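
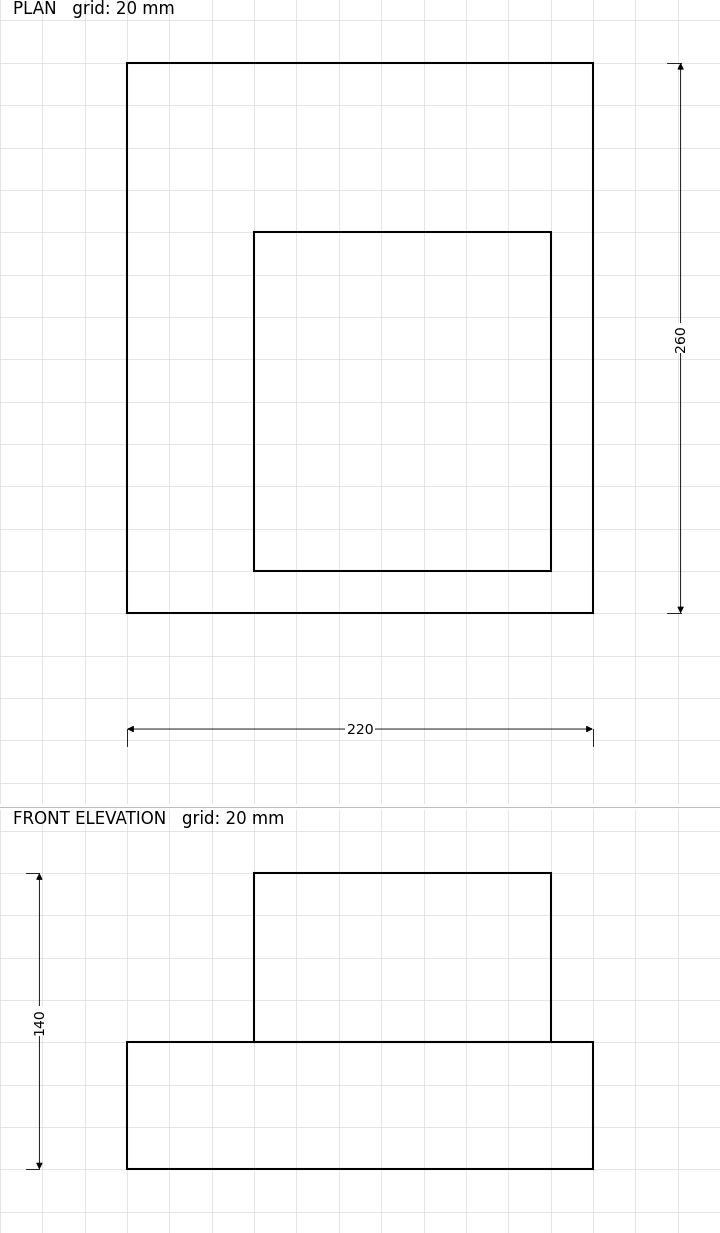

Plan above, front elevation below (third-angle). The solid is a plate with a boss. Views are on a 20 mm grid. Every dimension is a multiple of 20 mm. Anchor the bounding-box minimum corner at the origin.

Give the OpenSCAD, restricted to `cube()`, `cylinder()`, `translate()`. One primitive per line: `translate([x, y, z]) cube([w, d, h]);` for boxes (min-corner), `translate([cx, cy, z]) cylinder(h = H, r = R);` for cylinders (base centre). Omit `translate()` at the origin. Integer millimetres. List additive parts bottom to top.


cube([220, 260, 60]);
translate([60, 20, 60]) cube([140, 160, 80]);


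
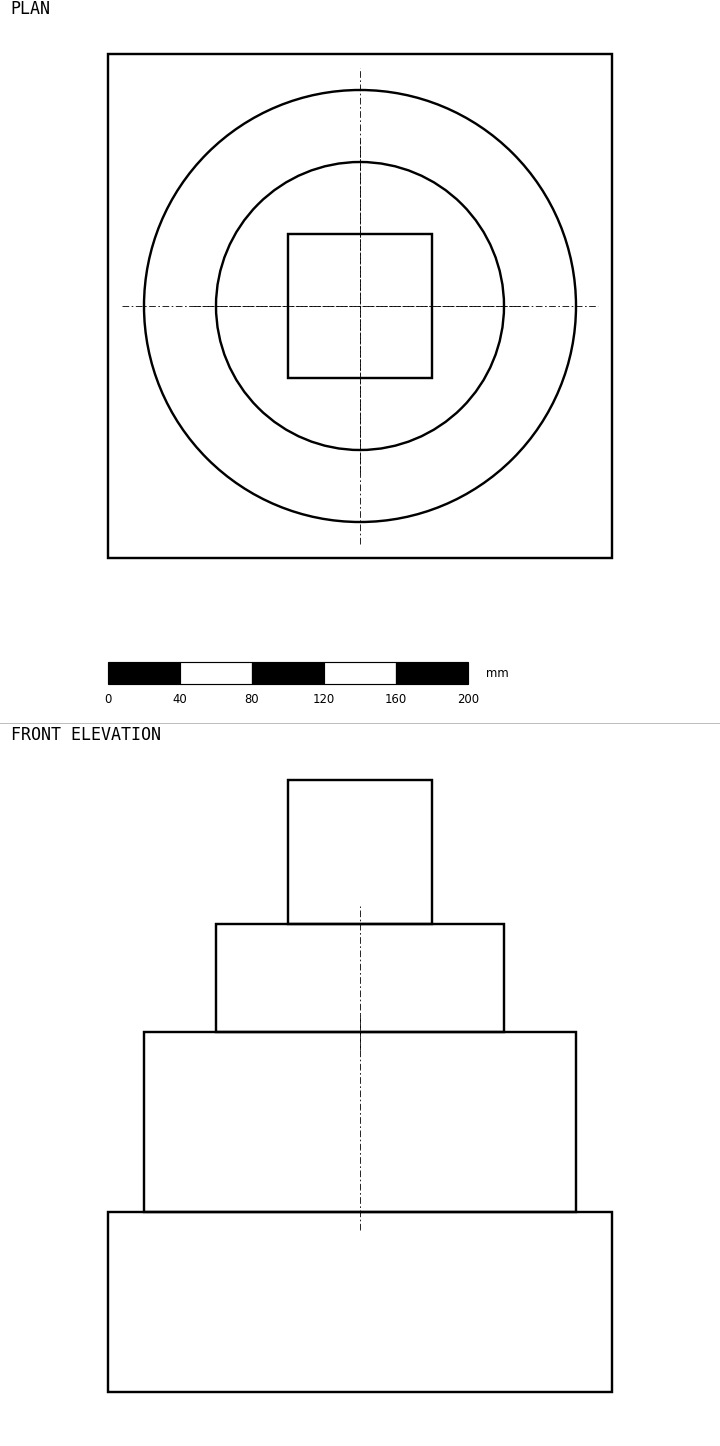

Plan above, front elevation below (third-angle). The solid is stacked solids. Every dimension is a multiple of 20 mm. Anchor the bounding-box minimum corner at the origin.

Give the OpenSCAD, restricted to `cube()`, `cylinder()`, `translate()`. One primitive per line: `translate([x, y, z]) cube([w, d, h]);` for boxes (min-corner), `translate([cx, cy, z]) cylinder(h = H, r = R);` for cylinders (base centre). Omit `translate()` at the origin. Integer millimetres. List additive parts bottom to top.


cube([280, 280, 100]);
translate([140, 140, 100]) cylinder(h = 100, r = 120);
translate([140, 140, 200]) cylinder(h = 60, r = 80);
translate([100, 100, 260]) cube([80, 80, 80]);


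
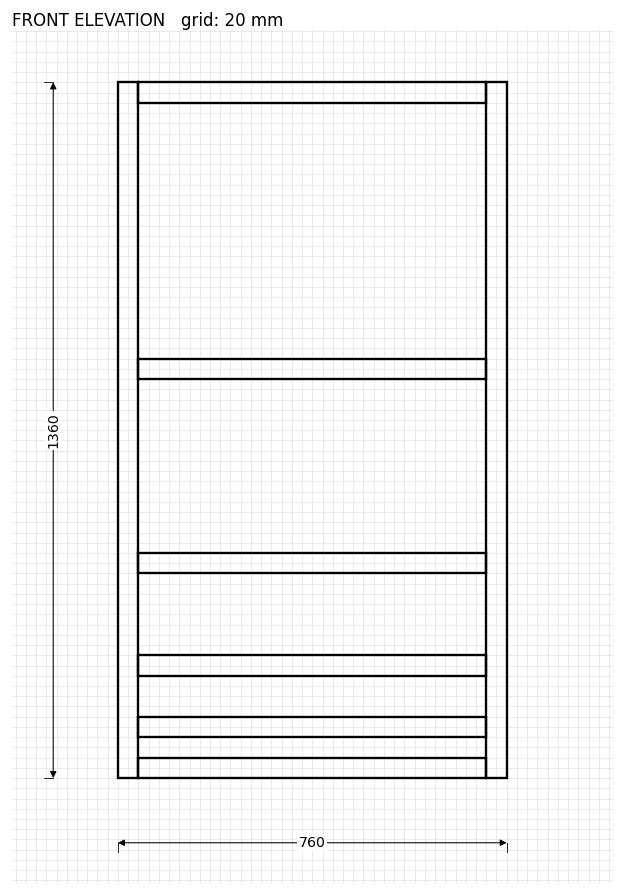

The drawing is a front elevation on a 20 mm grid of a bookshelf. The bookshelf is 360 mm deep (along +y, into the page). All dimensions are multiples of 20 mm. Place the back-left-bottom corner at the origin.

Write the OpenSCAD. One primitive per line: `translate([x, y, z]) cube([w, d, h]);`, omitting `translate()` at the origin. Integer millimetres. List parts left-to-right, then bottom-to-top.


cube([40, 360, 1360]);
translate([40, 0, 0]) cube([680, 360, 40]);
translate([40, 0, 80]) cube([680, 360, 40]);
translate([40, 0, 200]) cube([680, 360, 40]);
translate([40, 0, 400]) cube([680, 360, 40]);
translate([40, 0, 780]) cube([680, 360, 40]);
translate([40, 0, 1320]) cube([680, 360, 40]);
translate([720, 0, 0]) cube([40, 360, 1360]);


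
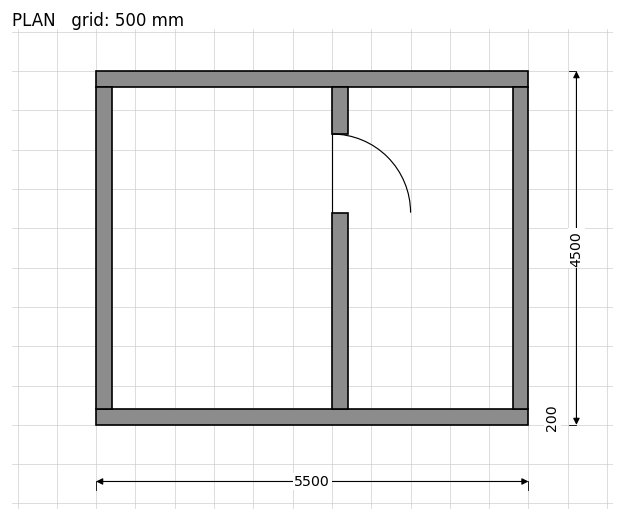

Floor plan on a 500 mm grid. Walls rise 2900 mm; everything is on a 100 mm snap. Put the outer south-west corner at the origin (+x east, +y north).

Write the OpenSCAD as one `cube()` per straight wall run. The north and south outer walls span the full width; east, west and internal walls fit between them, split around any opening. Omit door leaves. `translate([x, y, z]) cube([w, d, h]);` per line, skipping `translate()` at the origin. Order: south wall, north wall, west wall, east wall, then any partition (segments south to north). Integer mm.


cube([5500, 200, 2900]);
translate([0, 4300, 0]) cube([5500, 200, 2900]);
translate([0, 200, 0]) cube([200, 4100, 2900]);
translate([5300, 200, 0]) cube([200, 4100, 2900]);
translate([3000, 200, 0]) cube([200, 2500, 2900]);
translate([3000, 3700, 0]) cube([200, 600, 2900]);


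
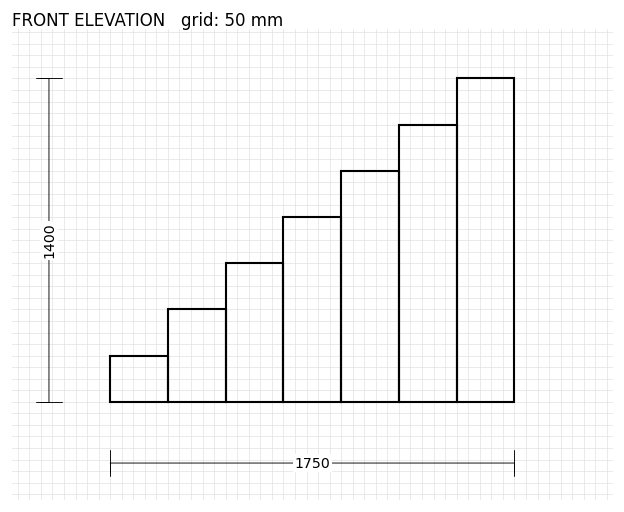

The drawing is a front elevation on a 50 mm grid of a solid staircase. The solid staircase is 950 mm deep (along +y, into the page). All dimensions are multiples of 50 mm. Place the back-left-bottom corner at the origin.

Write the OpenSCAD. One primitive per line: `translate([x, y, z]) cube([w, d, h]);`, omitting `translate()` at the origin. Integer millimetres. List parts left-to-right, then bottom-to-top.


cube([250, 950, 200]);
translate([250, 0, 0]) cube([250, 950, 400]);
translate([500, 0, 0]) cube([250, 950, 600]);
translate([750, 0, 0]) cube([250, 950, 800]);
translate([1000, 0, 0]) cube([250, 950, 1000]);
translate([1250, 0, 0]) cube([250, 950, 1200]);
translate([1500, 0, 0]) cube([250, 950, 1400]);


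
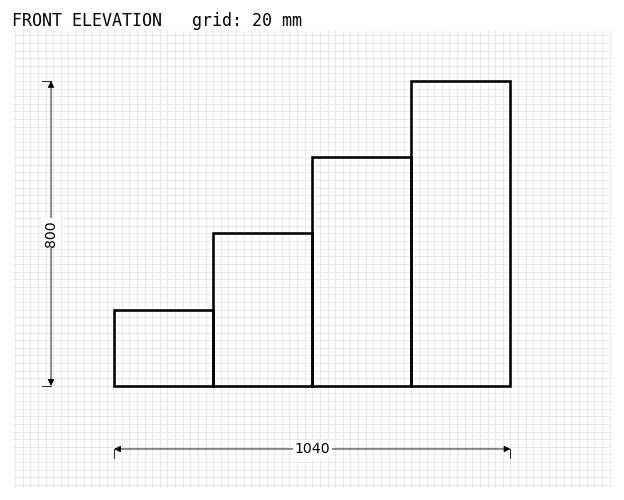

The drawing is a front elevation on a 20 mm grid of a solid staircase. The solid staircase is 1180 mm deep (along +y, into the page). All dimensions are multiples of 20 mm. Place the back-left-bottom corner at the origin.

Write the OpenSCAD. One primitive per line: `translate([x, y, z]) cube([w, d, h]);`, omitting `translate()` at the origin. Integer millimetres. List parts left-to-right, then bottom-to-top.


cube([260, 1180, 200]);
translate([260, 0, 0]) cube([260, 1180, 400]);
translate([520, 0, 0]) cube([260, 1180, 600]);
translate([780, 0, 0]) cube([260, 1180, 800]);


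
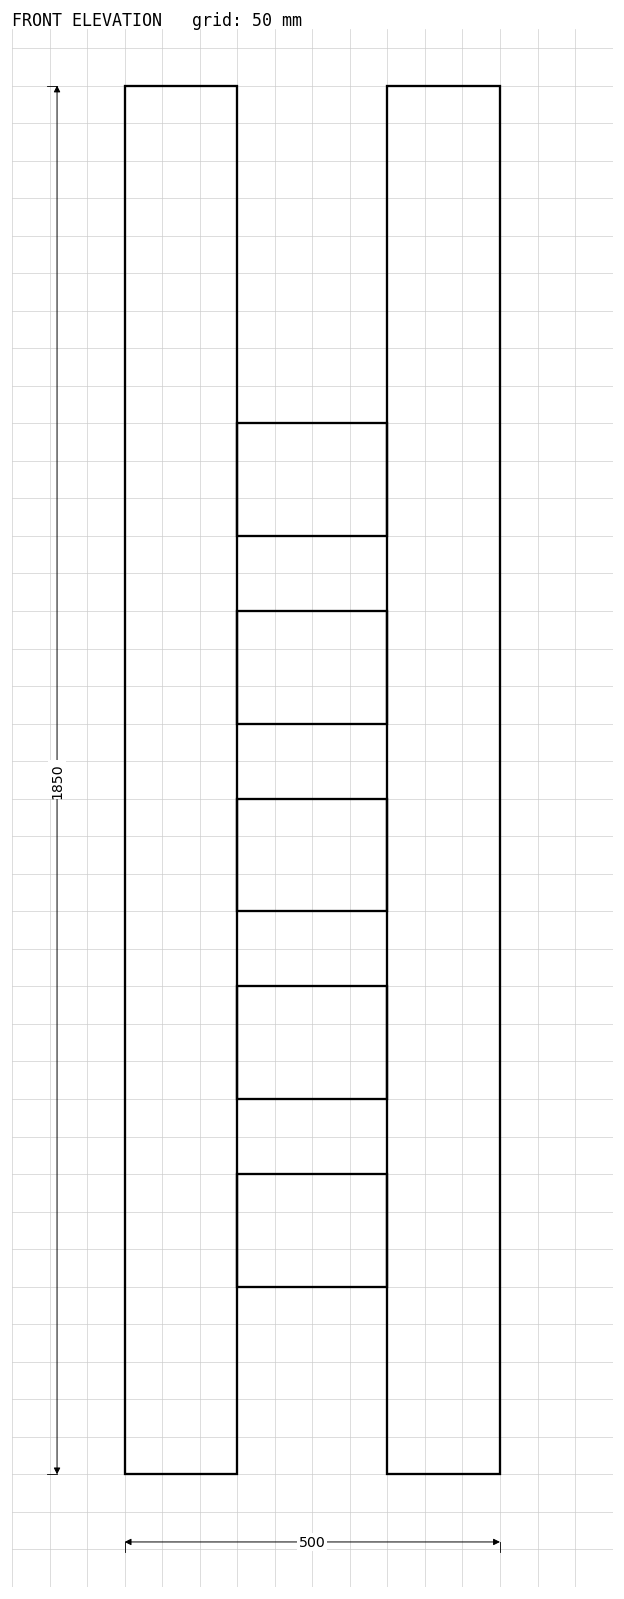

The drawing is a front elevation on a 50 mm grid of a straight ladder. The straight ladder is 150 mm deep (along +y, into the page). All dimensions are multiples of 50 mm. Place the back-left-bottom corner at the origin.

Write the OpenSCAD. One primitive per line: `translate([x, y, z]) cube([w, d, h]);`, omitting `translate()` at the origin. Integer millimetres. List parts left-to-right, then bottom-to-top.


cube([150, 150, 1850]);
translate([150, 0, 250]) cube([200, 150, 150]);
translate([150, 0, 500]) cube([200, 150, 150]);
translate([150, 0, 750]) cube([200, 150, 150]);
translate([150, 0, 1000]) cube([200, 150, 150]);
translate([150, 0, 1250]) cube([200, 150, 150]);
translate([350, 0, 0]) cube([150, 150, 1850]);


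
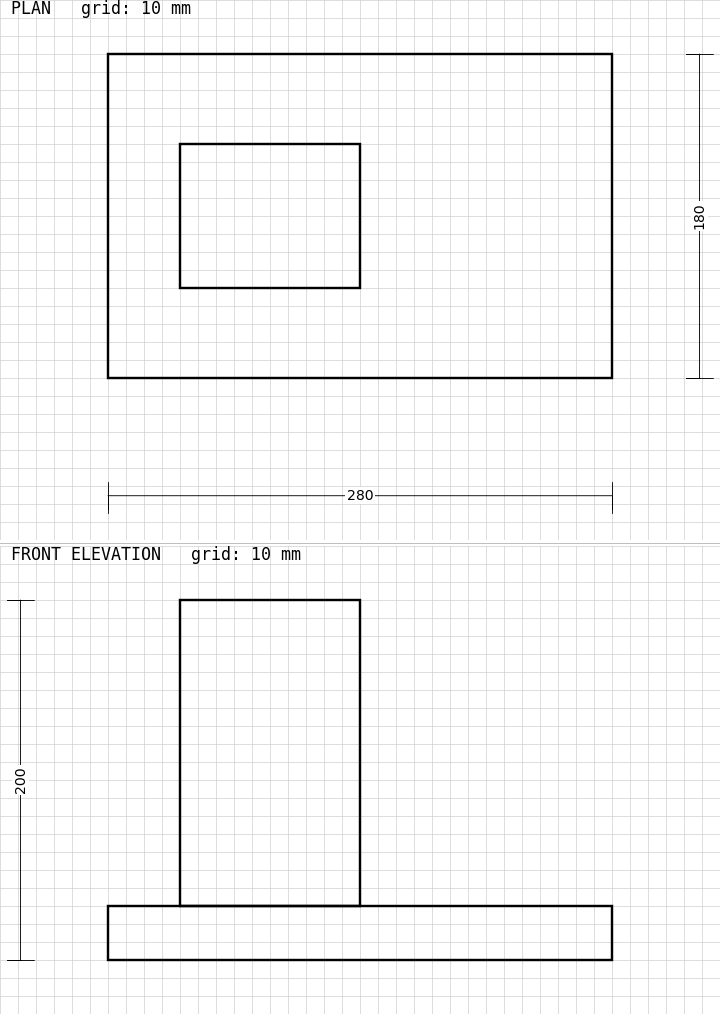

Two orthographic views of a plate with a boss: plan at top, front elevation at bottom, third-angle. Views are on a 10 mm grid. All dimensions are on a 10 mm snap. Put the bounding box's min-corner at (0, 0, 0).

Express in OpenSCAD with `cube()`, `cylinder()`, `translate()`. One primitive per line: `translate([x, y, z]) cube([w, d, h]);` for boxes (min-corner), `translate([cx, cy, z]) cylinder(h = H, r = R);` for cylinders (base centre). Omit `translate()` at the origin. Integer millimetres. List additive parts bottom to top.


cube([280, 180, 30]);
translate([40, 50, 30]) cube([100, 80, 170]);


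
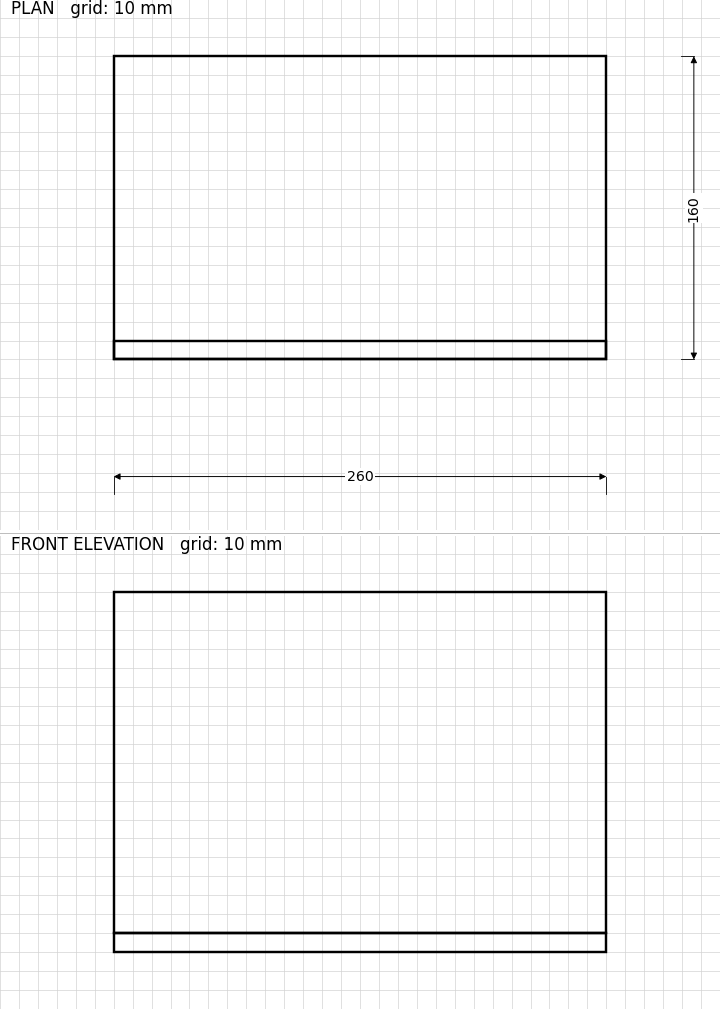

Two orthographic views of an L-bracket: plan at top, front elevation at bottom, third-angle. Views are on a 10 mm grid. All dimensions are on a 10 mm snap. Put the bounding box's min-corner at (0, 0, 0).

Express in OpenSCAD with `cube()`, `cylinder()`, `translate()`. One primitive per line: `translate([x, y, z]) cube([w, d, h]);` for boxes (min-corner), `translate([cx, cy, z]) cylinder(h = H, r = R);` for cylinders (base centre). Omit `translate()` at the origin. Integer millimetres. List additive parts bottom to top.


cube([260, 160, 10]);
translate([0, 0, 10]) cube([260, 10, 180]);


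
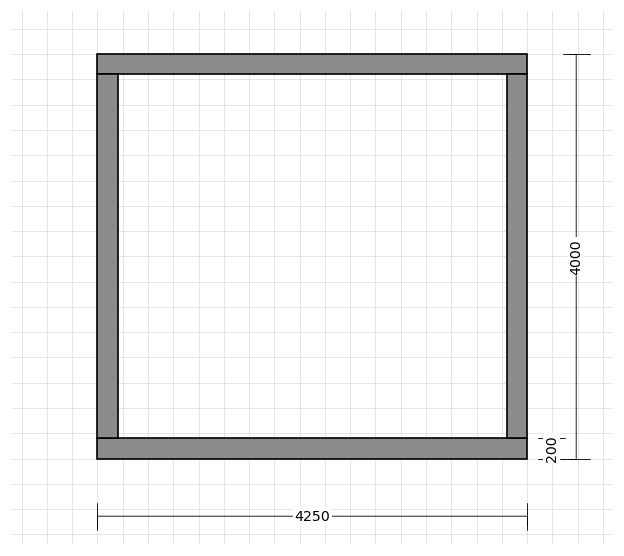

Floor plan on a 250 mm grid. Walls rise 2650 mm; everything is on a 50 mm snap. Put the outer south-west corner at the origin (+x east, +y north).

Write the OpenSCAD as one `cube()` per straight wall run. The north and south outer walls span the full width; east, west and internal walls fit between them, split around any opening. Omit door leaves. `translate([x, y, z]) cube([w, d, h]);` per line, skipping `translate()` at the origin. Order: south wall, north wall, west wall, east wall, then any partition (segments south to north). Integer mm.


cube([4250, 200, 2650]);
translate([0, 3800, 0]) cube([4250, 200, 2650]);
translate([0, 200, 0]) cube([200, 3600, 2650]);
translate([4050, 200, 0]) cube([200, 3600, 2650]);


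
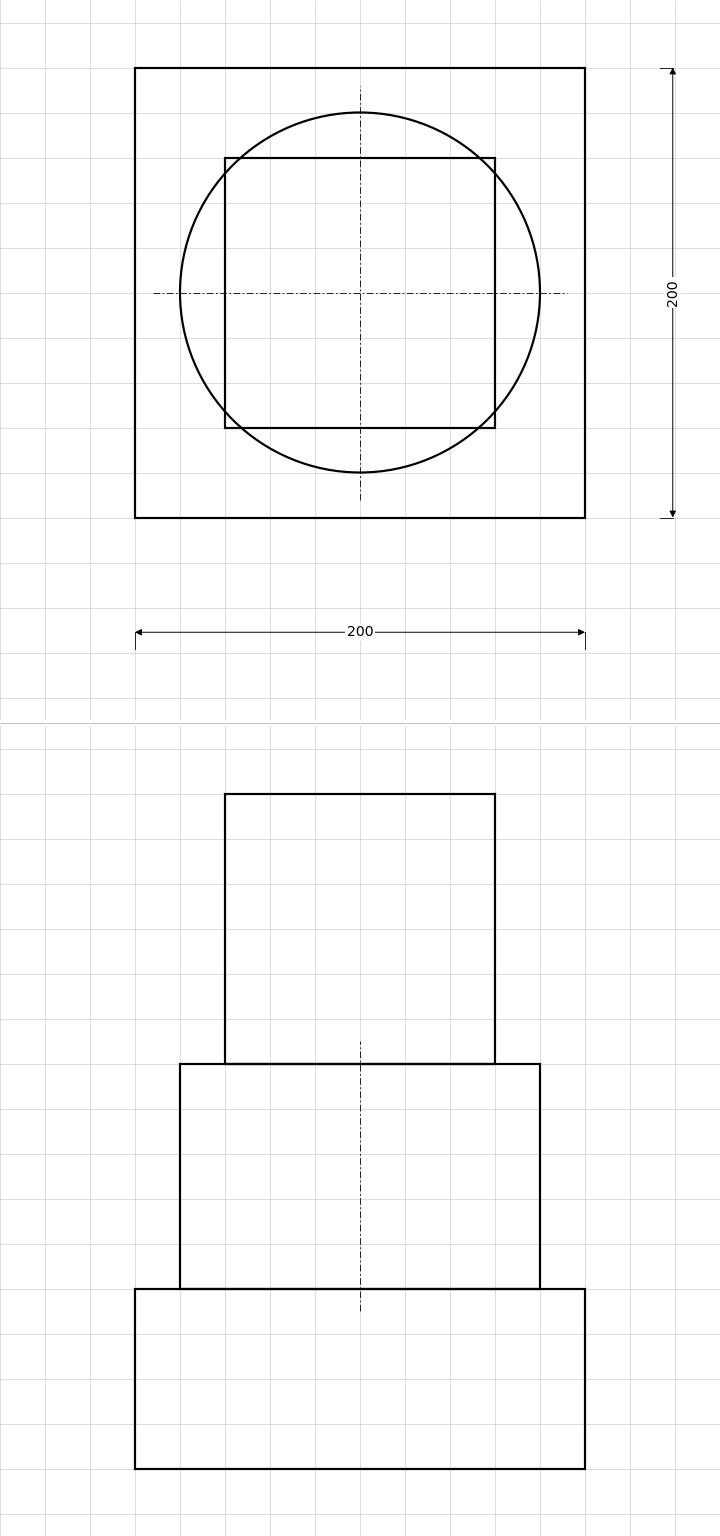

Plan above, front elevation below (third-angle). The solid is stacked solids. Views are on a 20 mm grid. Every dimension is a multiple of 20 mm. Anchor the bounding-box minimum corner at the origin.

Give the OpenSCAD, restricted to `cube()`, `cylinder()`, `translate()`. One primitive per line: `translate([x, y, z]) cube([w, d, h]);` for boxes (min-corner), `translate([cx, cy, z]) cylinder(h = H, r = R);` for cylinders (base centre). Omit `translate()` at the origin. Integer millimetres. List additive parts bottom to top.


cube([200, 200, 80]);
translate([100, 100, 80]) cylinder(h = 100, r = 80);
translate([40, 40, 180]) cube([120, 120, 120]);


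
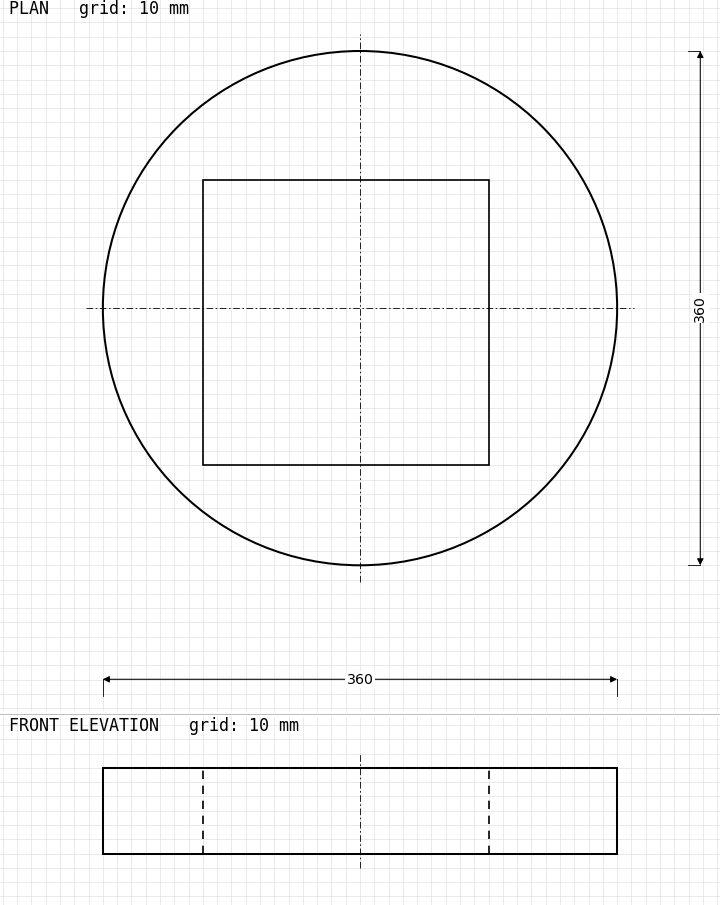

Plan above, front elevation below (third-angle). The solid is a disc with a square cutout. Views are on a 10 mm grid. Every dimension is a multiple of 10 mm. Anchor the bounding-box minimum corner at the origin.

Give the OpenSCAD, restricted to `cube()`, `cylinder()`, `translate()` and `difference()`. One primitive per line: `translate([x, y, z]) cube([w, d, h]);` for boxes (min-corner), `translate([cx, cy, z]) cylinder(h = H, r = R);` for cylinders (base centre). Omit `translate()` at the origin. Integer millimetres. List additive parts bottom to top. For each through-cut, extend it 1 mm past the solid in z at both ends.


difference() {
  translate([180, 180, 0]) cylinder(h = 60, r = 180);
  translate([70, 70, -1]) cube([200, 200, 62]);
}


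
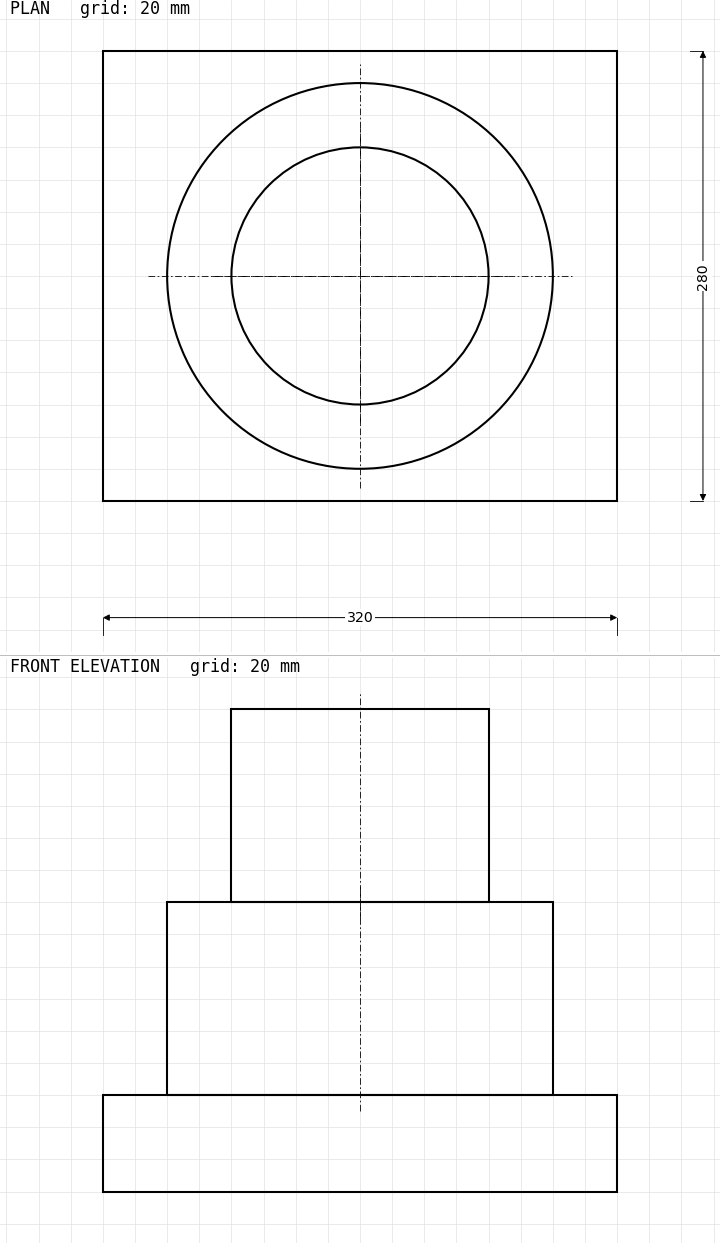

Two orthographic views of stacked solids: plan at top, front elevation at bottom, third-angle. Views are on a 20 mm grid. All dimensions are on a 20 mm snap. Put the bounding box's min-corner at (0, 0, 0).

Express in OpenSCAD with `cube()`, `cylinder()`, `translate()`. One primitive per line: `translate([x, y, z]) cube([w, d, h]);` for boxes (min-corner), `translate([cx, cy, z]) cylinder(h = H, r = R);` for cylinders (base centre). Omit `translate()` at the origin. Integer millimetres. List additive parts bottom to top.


cube([320, 280, 60]);
translate([160, 140, 60]) cylinder(h = 120, r = 120);
translate([160, 140, 180]) cylinder(h = 120, r = 80);


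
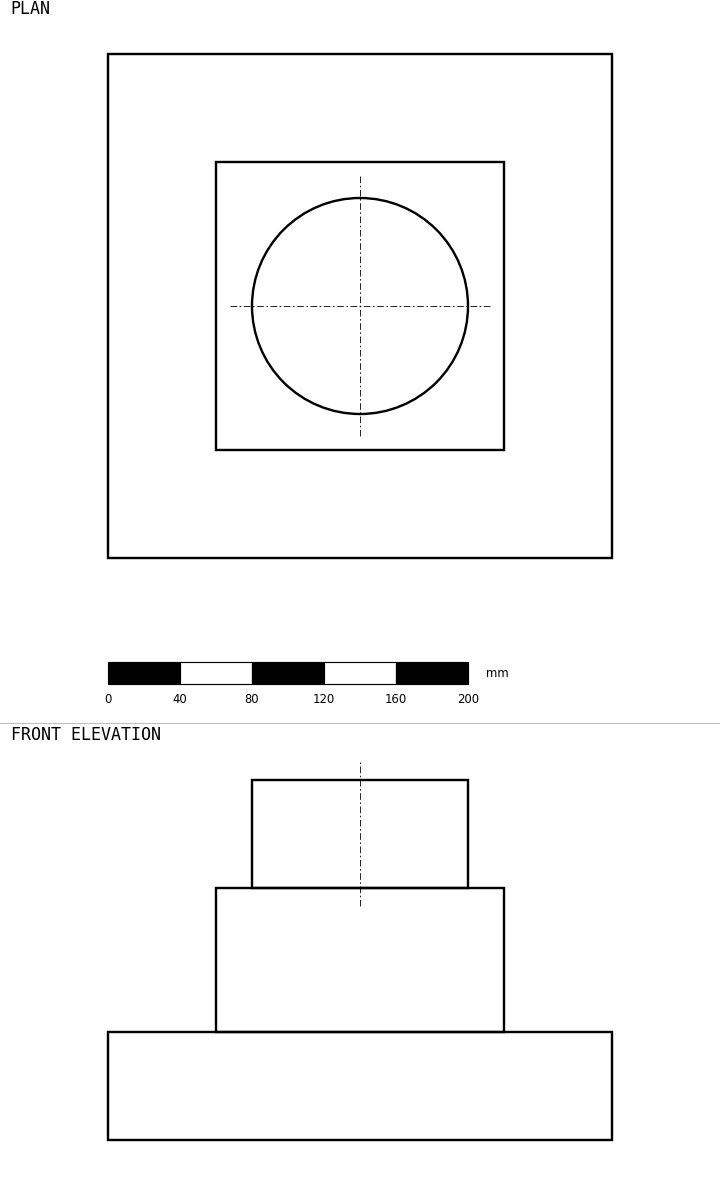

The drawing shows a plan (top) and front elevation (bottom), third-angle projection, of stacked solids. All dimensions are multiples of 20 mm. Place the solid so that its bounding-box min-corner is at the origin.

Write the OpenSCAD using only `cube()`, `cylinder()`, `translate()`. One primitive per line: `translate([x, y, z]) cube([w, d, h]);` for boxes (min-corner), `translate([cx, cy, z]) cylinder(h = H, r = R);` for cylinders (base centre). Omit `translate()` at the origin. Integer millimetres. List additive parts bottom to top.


cube([280, 280, 60]);
translate([60, 60, 60]) cube([160, 160, 80]);
translate([140, 140, 140]) cylinder(h = 60, r = 60);


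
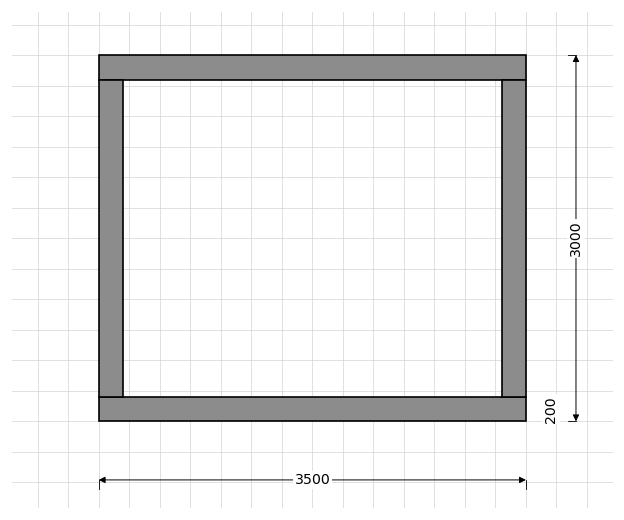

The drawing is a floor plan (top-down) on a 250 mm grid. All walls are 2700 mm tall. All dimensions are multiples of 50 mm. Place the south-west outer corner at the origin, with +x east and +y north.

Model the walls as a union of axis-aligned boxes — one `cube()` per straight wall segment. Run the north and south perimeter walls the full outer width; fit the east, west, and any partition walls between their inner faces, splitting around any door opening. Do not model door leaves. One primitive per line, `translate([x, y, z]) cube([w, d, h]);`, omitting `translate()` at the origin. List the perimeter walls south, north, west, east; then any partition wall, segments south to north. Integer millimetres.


cube([3500, 200, 2700]);
translate([0, 2800, 0]) cube([3500, 200, 2700]);
translate([0, 200, 0]) cube([200, 2600, 2700]);
translate([3300, 200, 0]) cube([200, 2600, 2700]);


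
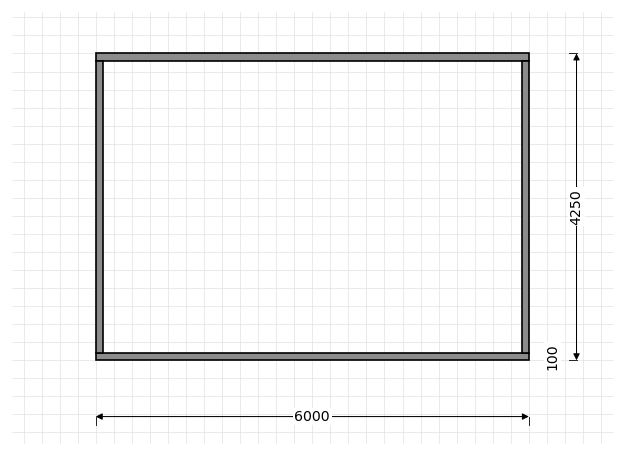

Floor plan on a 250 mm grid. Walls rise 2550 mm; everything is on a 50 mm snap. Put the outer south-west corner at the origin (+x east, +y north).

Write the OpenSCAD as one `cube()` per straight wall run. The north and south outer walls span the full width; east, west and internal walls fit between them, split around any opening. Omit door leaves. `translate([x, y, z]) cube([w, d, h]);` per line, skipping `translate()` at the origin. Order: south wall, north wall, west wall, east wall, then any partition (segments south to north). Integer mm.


cube([6000, 100, 2550]);
translate([0, 4150, 0]) cube([6000, 100, 2550]);
translate([0, 100, 0]) cube([100, 4050, 2550]);
translate([5900, 100, 0]) cube([100, 4050, 2550]);


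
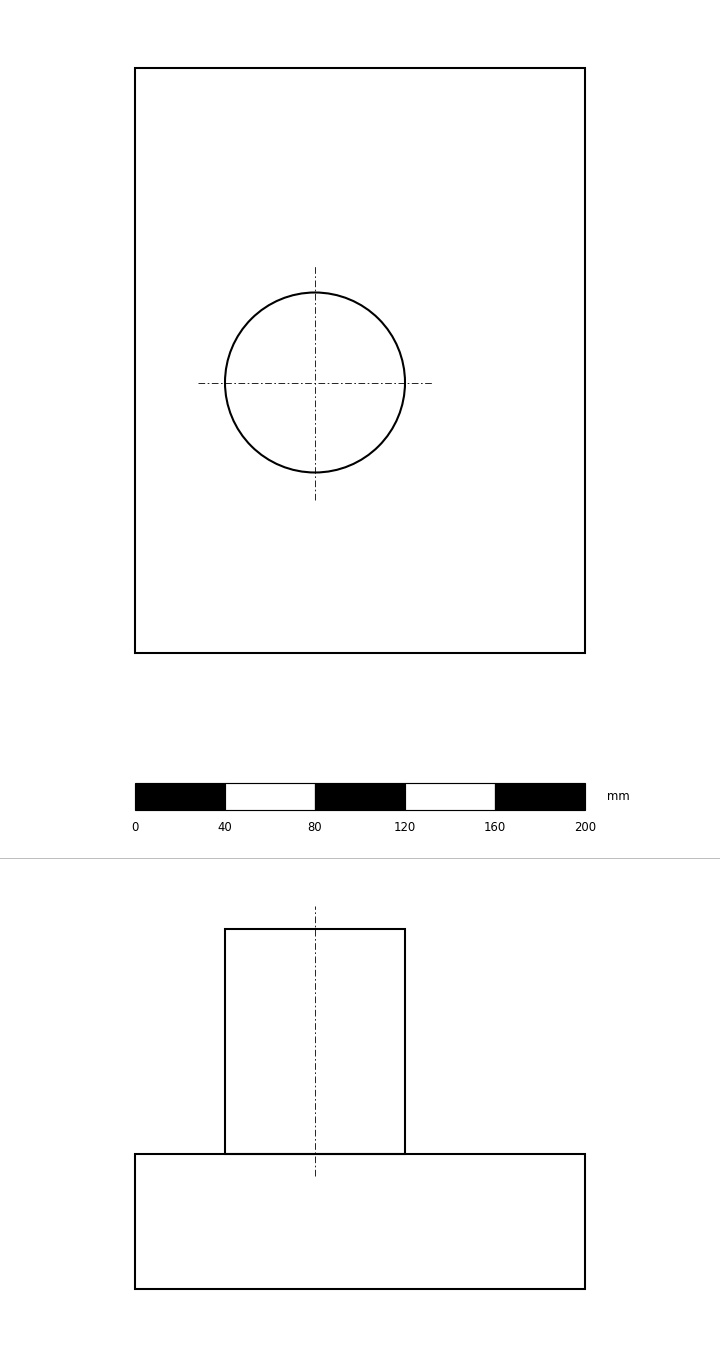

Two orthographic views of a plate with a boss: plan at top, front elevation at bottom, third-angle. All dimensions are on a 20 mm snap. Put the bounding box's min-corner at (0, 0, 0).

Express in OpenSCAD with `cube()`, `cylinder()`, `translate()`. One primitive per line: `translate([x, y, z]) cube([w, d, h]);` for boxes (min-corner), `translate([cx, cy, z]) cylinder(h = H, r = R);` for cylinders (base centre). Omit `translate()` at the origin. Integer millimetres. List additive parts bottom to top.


cube([200, 260, 60]);
translate([80, 120, 60]) cylinder(h = 100, r = 40);


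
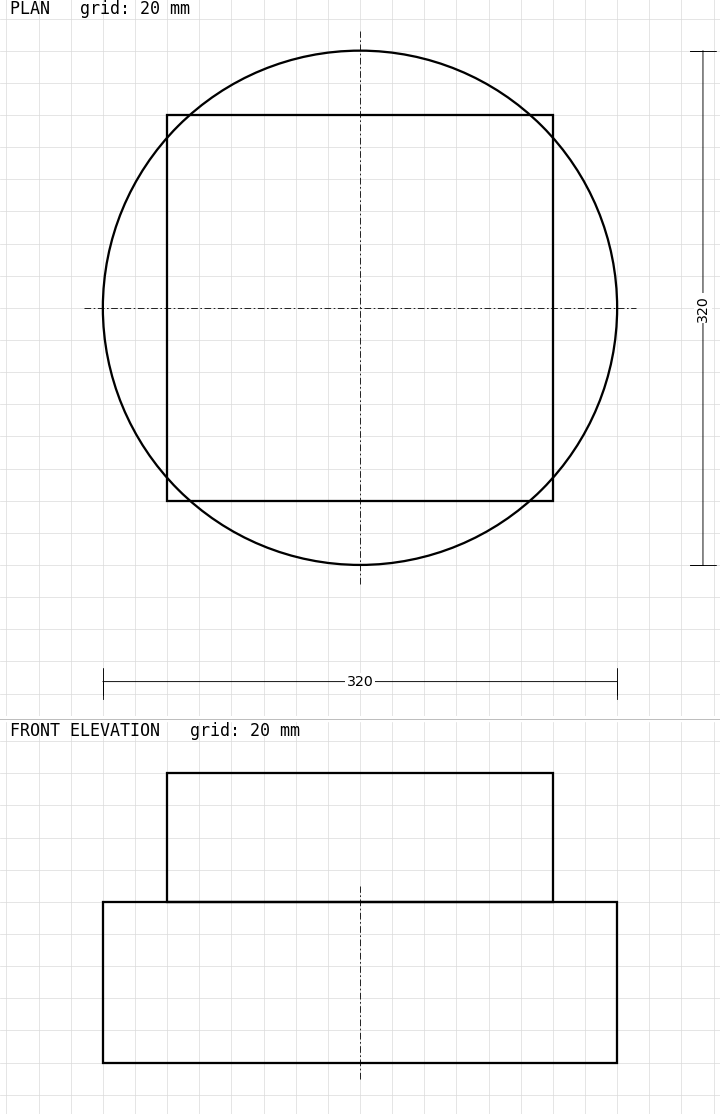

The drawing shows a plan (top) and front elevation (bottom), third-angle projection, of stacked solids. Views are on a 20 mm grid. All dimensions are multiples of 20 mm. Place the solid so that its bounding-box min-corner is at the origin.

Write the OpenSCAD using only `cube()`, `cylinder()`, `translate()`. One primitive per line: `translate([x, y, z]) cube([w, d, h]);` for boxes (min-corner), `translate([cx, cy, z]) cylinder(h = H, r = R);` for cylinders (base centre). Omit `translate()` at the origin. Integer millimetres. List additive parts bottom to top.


translate([160, 160, 0]) cylinder(h = 100, r = 160);
translate([40, 40, 100]) cube([240, 240, 80]);


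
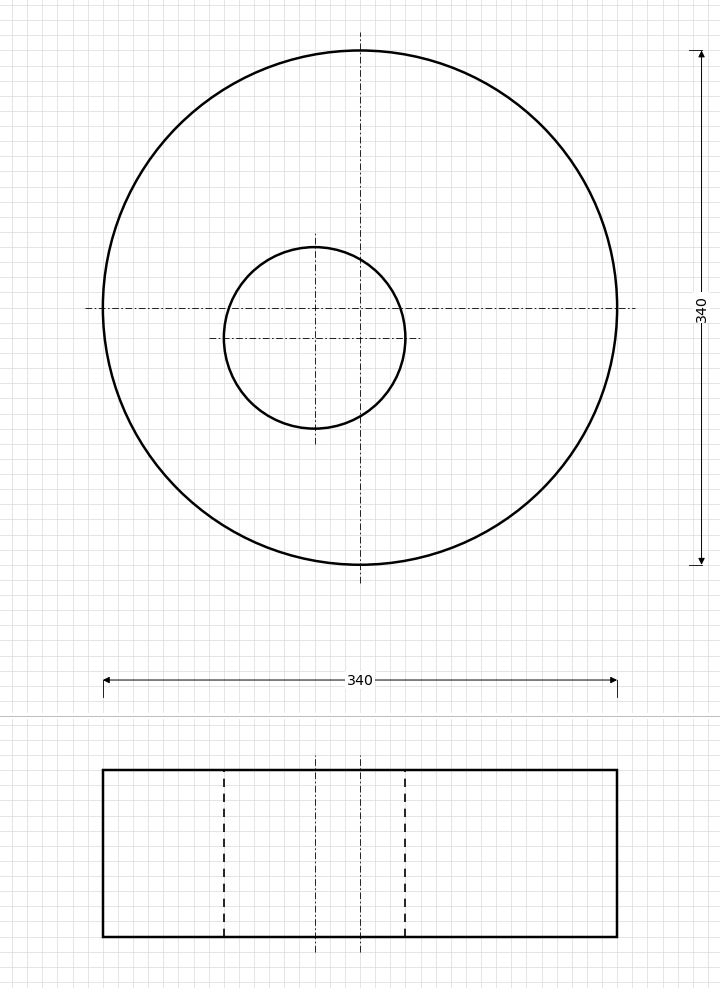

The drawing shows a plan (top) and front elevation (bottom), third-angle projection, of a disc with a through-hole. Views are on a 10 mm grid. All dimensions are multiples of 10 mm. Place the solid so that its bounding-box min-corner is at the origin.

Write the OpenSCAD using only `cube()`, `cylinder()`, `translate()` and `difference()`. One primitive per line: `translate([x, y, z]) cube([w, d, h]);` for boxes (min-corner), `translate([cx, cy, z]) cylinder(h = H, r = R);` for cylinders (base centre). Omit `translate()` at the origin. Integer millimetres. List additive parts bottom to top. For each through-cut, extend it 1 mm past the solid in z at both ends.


difference() {
  translate([170, 170, 0]) cylinder(h = 110, r = 170);
  translate([140, 150, -1]) cylinder(h = 112, r = 60);
}


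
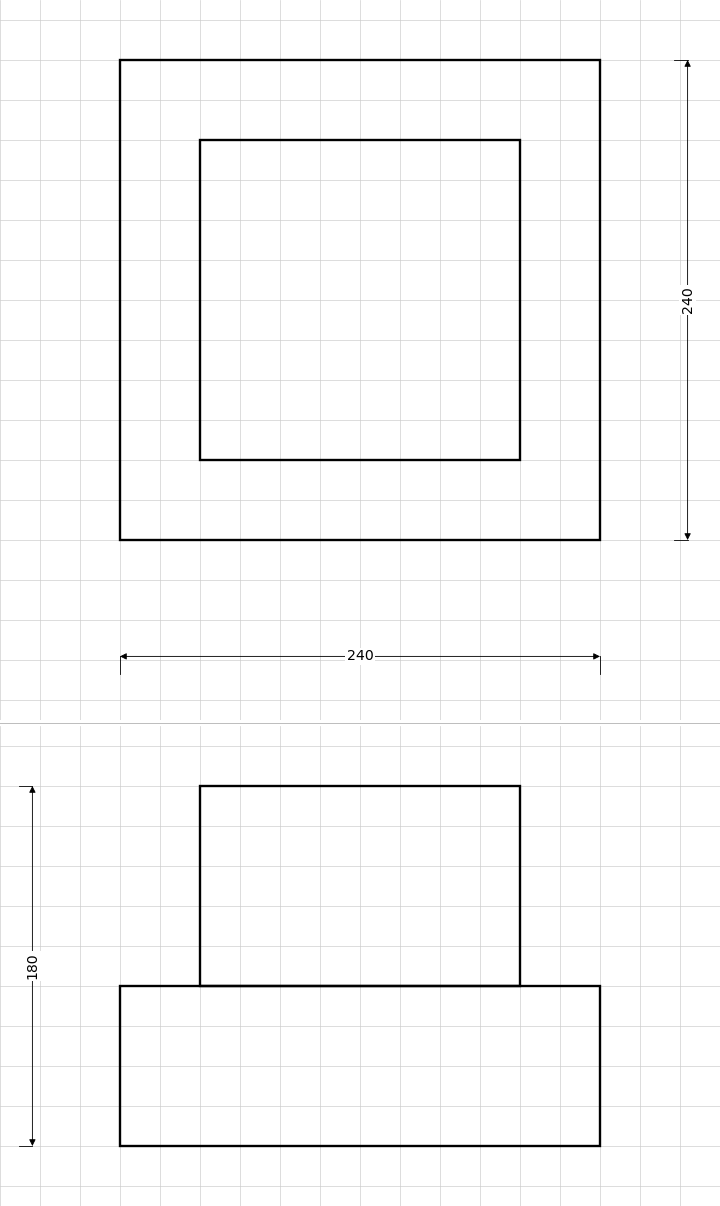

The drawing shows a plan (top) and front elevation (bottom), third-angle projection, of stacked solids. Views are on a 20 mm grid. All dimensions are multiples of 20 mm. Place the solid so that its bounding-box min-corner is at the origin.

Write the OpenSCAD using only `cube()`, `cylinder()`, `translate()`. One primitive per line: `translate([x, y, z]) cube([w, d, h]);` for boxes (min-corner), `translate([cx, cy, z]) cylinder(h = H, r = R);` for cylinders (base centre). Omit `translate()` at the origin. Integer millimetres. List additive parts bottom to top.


cube([240, 240, 80]);
translate([40, 40, 80]) cube([160, 160, 100]);


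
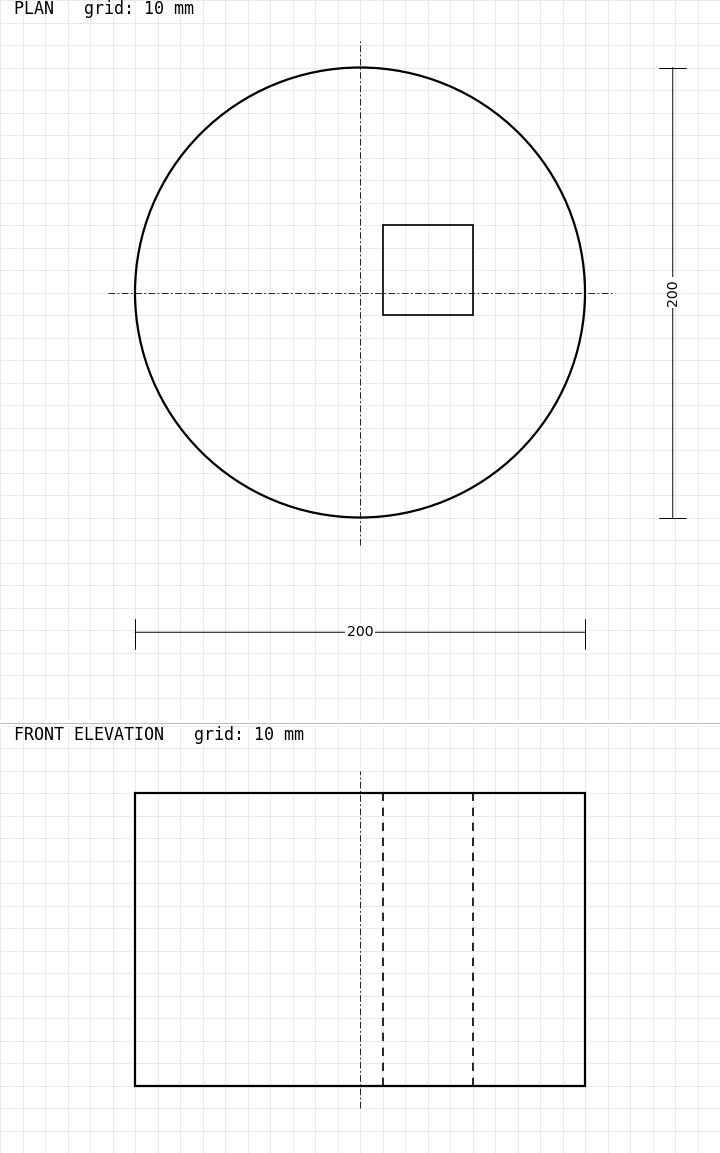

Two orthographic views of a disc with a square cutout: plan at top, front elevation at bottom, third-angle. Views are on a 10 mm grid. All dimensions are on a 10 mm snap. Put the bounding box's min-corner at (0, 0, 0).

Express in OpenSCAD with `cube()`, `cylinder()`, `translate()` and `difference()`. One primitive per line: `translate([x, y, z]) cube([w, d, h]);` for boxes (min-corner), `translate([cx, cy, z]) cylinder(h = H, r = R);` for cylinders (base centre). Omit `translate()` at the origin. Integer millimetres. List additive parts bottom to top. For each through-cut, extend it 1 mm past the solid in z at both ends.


difference() {
  translate([100, 100, 0]) cylinder(h = 130, r = 100);
  translate([110, 90, -1]) cube([40, 40, 132]);
}


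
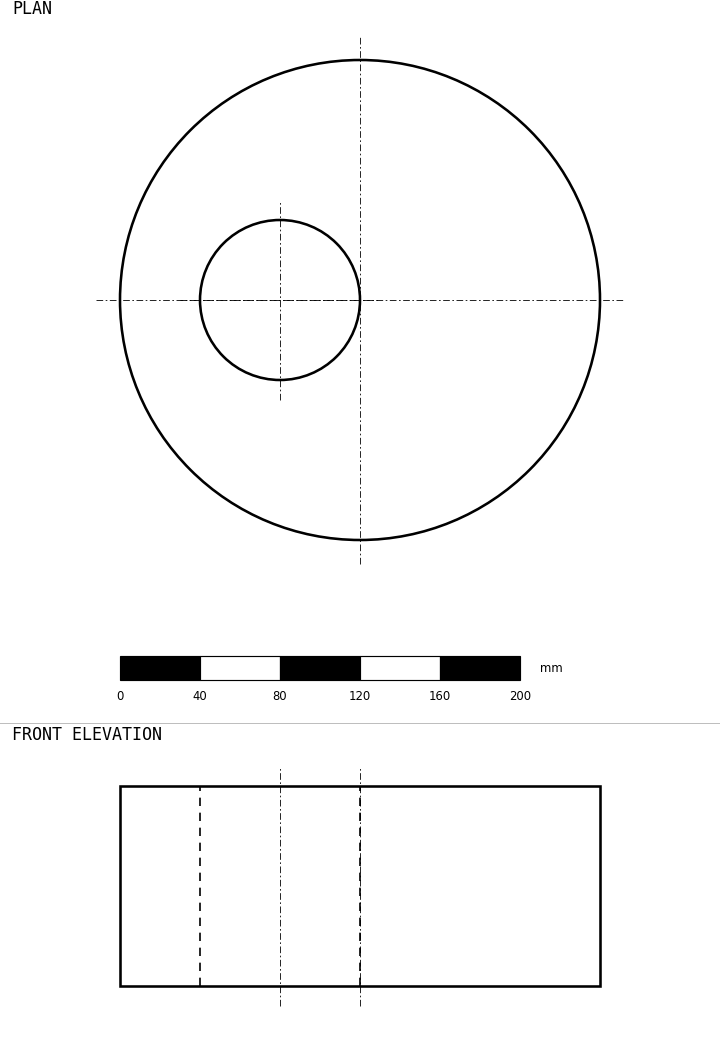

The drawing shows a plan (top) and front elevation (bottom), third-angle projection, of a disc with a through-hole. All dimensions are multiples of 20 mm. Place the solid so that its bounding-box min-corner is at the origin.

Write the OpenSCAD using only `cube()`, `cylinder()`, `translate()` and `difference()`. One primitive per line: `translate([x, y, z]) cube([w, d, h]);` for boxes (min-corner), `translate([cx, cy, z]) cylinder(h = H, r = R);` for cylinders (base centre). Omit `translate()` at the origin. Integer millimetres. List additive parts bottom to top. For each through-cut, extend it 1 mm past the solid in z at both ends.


difference() {
  translate([120, 120, 0]) cylinder(h = 100, r = 120);
  translate([80, 120, -1]) cylinder(h = 102, r = 40);
}


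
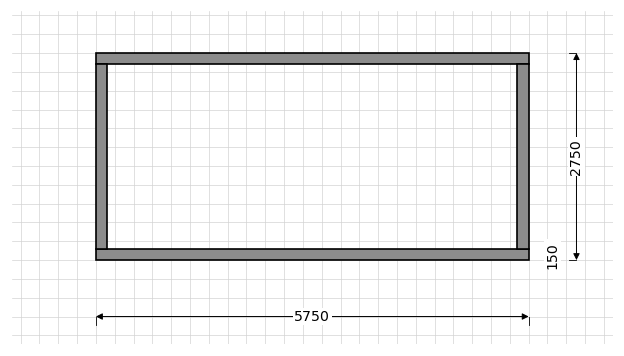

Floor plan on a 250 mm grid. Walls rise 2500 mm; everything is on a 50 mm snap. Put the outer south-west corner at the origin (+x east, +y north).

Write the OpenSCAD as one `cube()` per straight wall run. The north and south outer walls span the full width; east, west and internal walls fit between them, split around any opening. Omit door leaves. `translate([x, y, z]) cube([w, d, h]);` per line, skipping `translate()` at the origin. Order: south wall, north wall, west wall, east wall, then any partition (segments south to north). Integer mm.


cube([5750, 150, 2500]);
translate([0, 2600, 0]) cube([5750, 150, 2500]);
translate([0, 150, 0]) cube([150, 2450, 2500]);
translate([5600, 150, 0]) cube([150, 2450, 2500]);


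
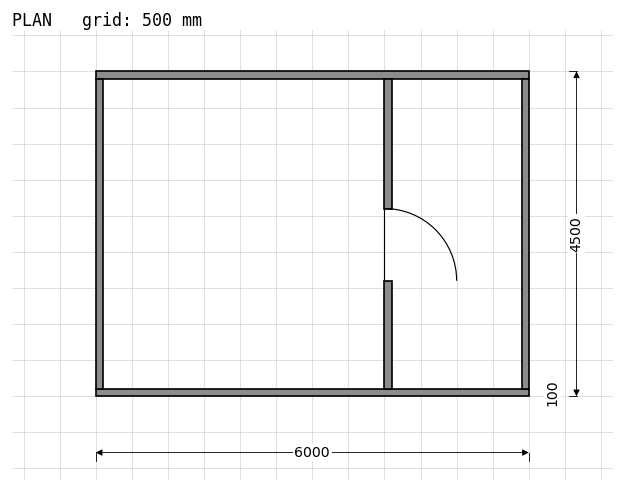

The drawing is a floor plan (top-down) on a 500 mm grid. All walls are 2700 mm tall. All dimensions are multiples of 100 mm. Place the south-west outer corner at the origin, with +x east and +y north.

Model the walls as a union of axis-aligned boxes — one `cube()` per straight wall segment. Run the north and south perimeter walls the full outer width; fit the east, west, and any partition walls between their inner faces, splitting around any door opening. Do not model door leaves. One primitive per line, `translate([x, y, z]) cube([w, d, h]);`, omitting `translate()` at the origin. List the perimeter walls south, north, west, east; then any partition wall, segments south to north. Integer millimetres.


cube([6000, 100, 2700]);
translate([0, 4400, 0]) cube([6000, 100, 2700]);
translate([0, 100, 0]) cube([100, 4300, 2700]);
translate([5900, 100, 0]) cube([100, 4300, 2700]);
translate([4000, 100, 0]) cube([100, 1500, 2700]);
translate([4000, 2600, 0]) cube([100, 1800, 2700]);


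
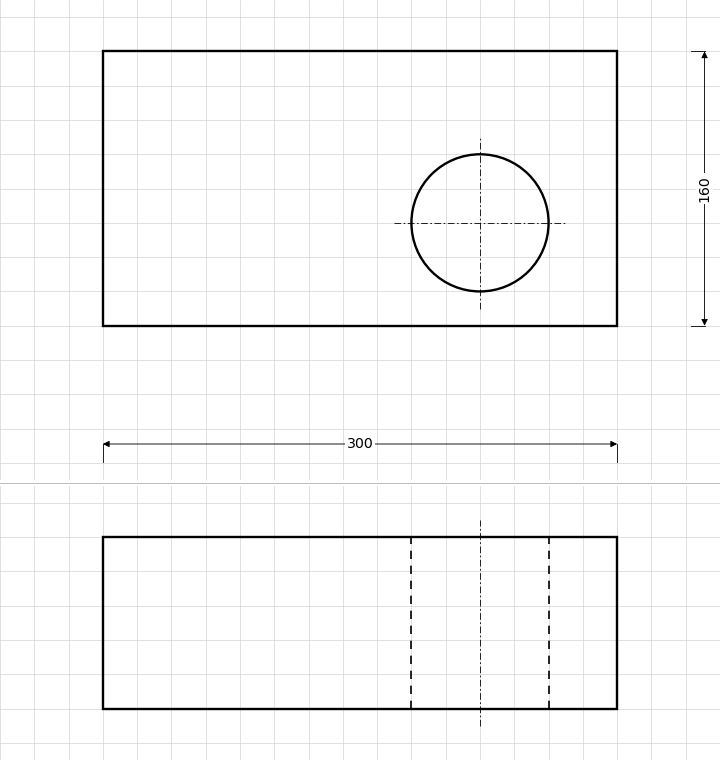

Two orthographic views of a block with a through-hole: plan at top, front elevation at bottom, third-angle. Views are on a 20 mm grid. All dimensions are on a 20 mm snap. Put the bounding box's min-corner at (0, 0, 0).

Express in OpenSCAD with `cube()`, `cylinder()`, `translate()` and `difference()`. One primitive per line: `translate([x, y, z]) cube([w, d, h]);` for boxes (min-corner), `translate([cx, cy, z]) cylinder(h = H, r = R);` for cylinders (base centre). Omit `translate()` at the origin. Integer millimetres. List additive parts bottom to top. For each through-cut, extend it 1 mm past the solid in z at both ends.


difference() {
  cube([300, 160, 100]);
  translate([220, 60, -1]) cylinder(h = 102, r = 40);
}


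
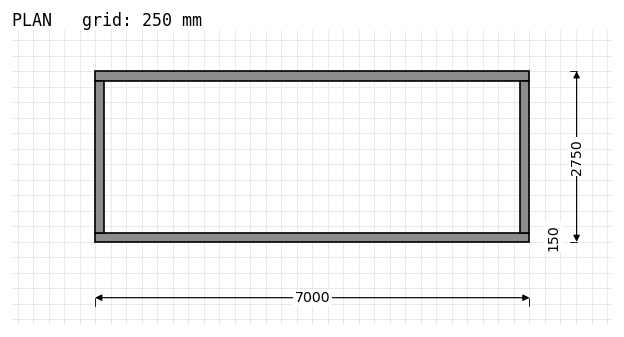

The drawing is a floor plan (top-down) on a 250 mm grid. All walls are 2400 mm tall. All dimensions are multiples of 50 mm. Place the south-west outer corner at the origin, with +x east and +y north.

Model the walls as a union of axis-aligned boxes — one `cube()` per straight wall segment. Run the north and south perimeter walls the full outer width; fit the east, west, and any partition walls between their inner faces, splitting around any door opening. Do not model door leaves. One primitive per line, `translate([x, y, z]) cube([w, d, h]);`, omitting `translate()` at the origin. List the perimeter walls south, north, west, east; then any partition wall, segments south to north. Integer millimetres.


cube([7000, 150, 2400]);
translate([0, 2600, 0]) cube([7000, 150, 2400]);
translate([0, 150, 0]) cube([150, 2450, 2400]);
translate([6850, 150, 0]) cube([150, 2450, 2400]);


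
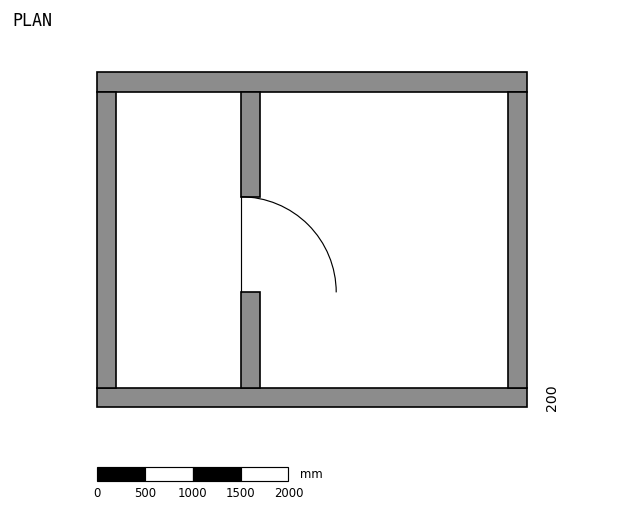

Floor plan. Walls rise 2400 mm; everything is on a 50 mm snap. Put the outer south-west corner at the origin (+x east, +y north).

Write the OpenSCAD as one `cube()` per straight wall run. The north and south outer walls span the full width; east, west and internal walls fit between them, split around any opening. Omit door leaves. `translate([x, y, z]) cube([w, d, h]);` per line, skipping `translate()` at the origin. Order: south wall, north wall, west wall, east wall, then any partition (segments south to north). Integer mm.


cube([4500, 200, 2400]);
translate([0, 3300, 0]) cube([4500, 200, 2400]);
translate([0, 200, 0]) cube([200, 3100, 2400]);
translate([4300, 200, 0]) cube([200, 3100, 2400]);
translate([1500, 200, 0]) cube([200, 1000, 2400]);
translate([1500, 2200, 0]) cube([200, 1100, 2400]);


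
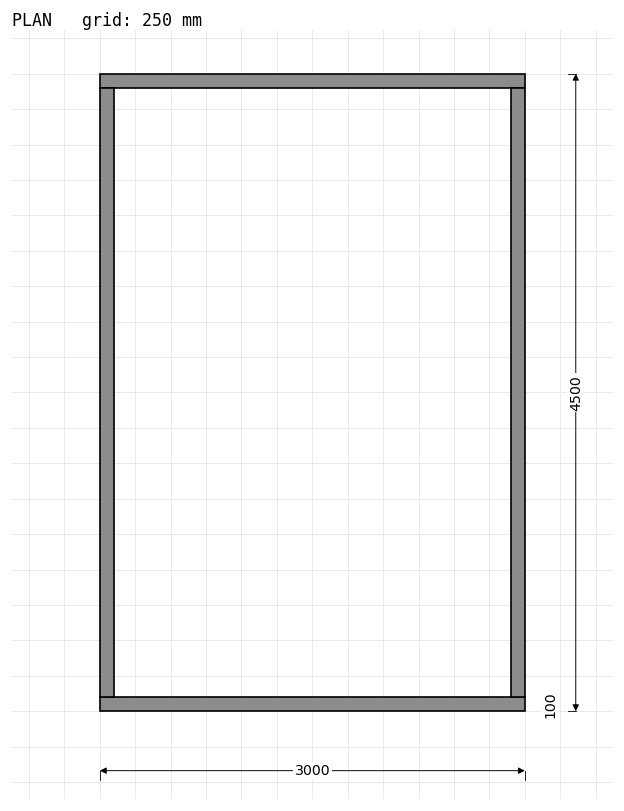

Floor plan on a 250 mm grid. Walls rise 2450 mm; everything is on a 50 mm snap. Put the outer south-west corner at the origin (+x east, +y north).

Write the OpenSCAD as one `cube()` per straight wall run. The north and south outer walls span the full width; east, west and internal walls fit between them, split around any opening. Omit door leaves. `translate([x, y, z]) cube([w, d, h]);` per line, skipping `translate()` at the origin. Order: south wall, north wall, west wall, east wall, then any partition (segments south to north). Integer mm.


cube([3000, 100, 2450]);
translate([0, 4400, 0]) cube([3000, 100, 2450]);
translate([0, 100, 0]) cube([100, 4300, 2450]);
translate([2900, 100, 0]) cube([100, 4300, 2450]);


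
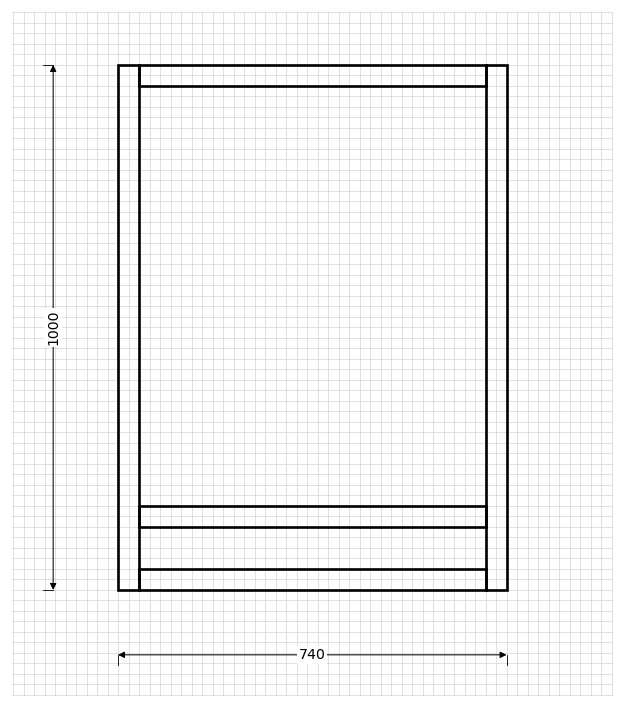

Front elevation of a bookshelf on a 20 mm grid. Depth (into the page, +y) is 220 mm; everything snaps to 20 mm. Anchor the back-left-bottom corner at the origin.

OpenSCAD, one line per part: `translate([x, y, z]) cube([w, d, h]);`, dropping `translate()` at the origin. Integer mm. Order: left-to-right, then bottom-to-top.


cube([40, 220, 1000]);
translate([40, 0, 0]) cube([660, 220, 40]);
translate([40, 0, 120]) cube([660, 220, 40]);
translate([40, 0, 960]) cube([660, 220, 40]);
translate([700, 0, 0]) cube([40, 220, 1000]);


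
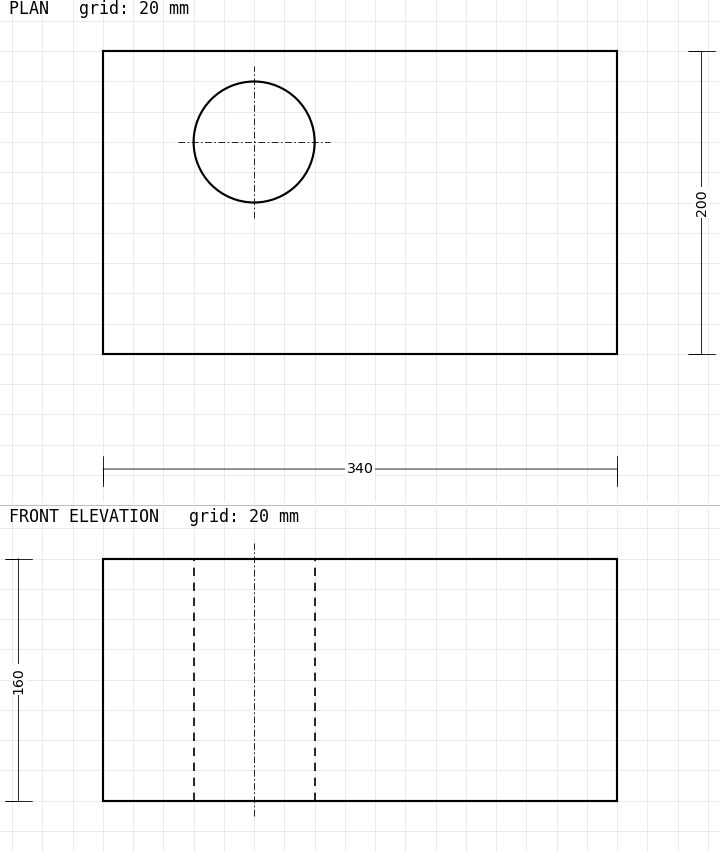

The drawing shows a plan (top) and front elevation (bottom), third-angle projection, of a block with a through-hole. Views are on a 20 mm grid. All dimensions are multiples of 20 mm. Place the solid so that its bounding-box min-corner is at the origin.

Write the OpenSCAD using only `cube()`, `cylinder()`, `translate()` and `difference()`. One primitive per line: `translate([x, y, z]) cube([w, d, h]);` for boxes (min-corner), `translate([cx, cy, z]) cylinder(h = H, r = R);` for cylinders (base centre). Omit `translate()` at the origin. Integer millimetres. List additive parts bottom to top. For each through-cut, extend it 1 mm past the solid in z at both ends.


difference() {
  cube([340, 200, 160]);
  translate([100, 140, -1]) cylinder(h = 162, r = 40);
}


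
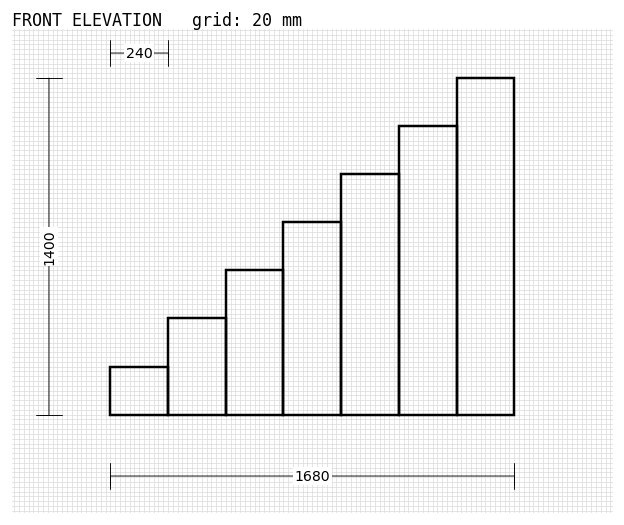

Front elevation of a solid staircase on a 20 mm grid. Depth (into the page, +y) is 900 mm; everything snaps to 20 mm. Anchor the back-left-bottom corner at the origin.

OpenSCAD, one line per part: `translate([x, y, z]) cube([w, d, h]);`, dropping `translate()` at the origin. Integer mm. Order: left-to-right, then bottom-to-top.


cube([240, 900, 200]);
translate([240, 0, 0]) cube([240, 900, 400]);
translate([480, 0, 0]) cube([240, 900, 600]);
translate([720, 0, 0]) cube([240, 900, 800]);
translate([960, 0, 0]) cube([240, 900, 1000]);
translate([1200, 0, 0]) cube([240, 900, 1200]);
translate([1440, 0, 0]) cube([240, 900, 1400]);


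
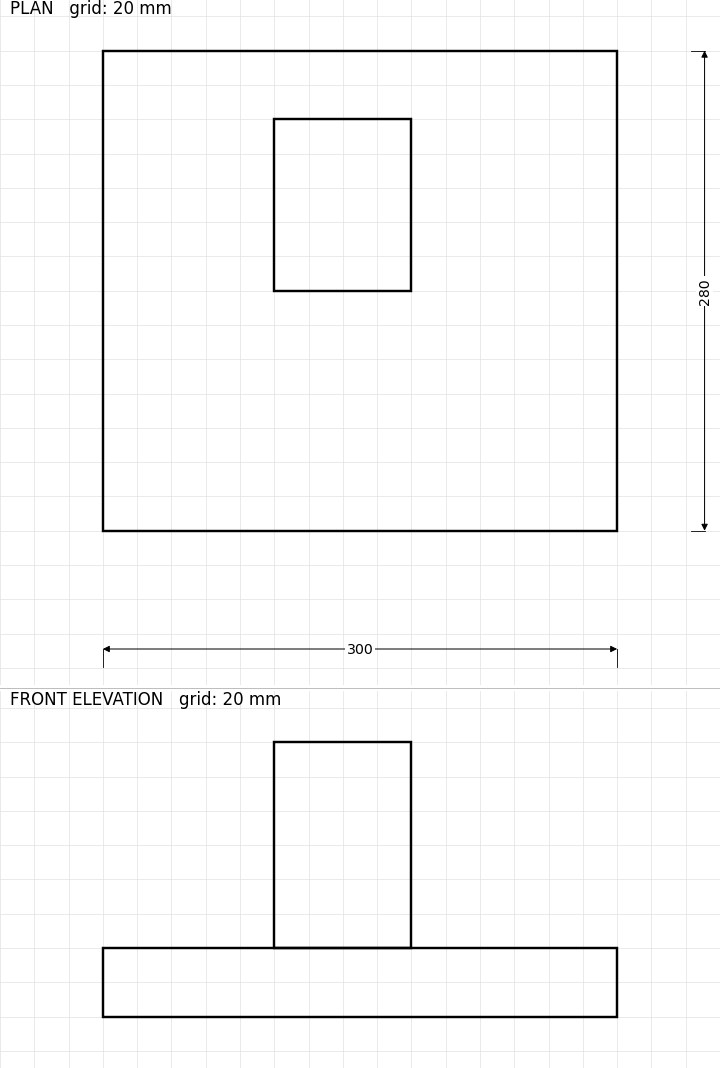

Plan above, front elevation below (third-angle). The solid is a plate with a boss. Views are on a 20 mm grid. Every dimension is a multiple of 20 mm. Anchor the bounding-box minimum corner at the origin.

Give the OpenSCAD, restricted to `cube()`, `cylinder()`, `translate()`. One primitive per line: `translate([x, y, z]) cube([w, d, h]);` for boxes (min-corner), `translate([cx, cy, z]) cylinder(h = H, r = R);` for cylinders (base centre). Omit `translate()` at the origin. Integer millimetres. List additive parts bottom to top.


cube([300, 280, 40]);
translate([100, 140, 40]) cube([80, 100, 120]);


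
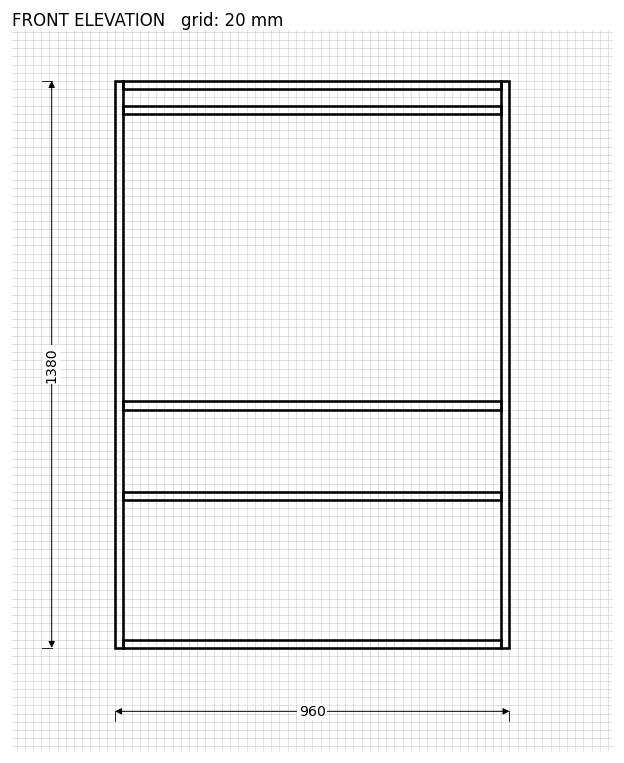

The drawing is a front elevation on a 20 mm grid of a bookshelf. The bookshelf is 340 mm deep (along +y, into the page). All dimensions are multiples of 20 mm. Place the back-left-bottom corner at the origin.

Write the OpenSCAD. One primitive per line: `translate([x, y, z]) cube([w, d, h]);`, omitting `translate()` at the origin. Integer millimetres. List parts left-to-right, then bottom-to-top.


cube([20, 340, 1380]);
translate([20, 0, 0]) cube([920, 340, 20]);
translate([20, 0, 360]) cube([920, 340, 20]);
translate([20, 0, 580]) cube([920, 340, 20]);
translate([20, 0, 1300]) cube([920, 340, 20]);
translate([20, 0, 1360]) cube([920, 340, 20]);
translate([940, 0, 0]) cube([20, 340, 1380]);


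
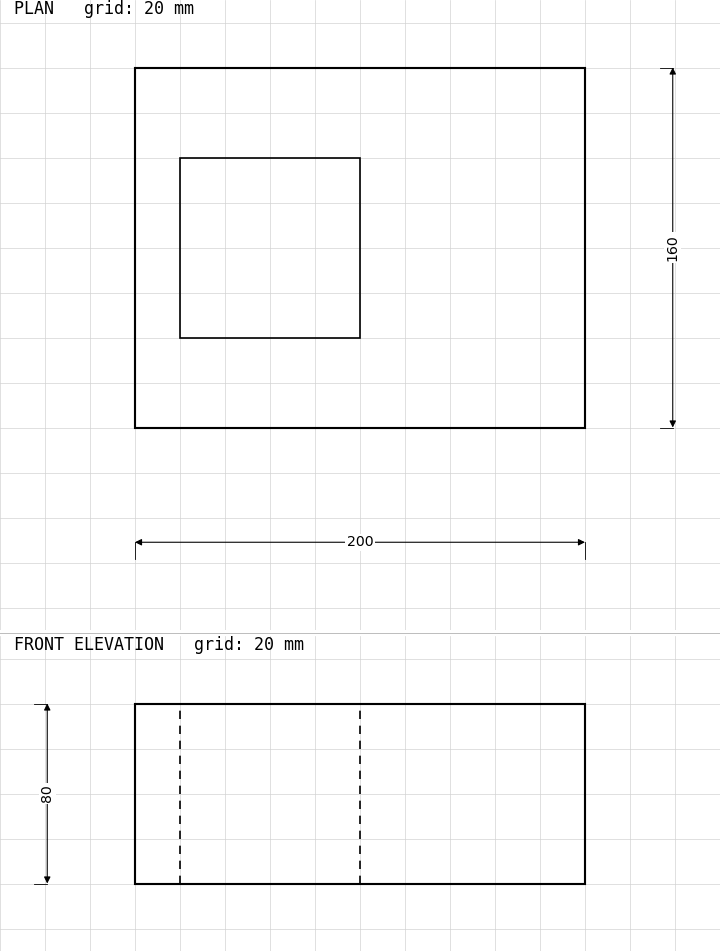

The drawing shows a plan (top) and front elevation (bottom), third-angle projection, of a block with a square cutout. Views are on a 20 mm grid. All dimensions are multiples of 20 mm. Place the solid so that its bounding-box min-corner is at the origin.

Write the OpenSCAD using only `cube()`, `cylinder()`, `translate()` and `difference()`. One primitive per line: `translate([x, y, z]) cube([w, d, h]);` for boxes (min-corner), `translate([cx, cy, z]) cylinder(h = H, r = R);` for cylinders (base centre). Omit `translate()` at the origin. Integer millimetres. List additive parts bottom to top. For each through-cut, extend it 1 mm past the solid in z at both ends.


difference() {
  cube([200, 160, 80]);
  translate([20, 40, -1]) cube([80, 80, 82]);
}


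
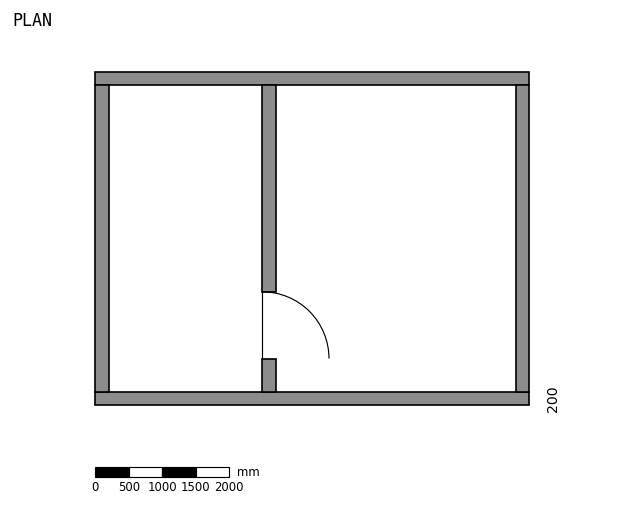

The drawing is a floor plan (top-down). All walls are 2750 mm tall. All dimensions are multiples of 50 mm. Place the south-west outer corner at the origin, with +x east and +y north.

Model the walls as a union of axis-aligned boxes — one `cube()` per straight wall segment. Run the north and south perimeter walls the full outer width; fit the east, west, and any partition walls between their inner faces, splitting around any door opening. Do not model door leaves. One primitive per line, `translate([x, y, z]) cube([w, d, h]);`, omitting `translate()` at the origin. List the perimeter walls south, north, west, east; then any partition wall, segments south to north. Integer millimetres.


cube([6500, 200, 2750]);
translate([0, 4800, 0]) cube([6500, 200, 2750]);
translate([0, 200, 0]) cube([200, 4600, 2750]);
translate([6300, 200, 0]) cube([200, 4600, 2750]);
translate([2500, 200, 0]) cube([200, 500, 2750]);
translate([2500, 1700, 0]) cube([200, 3100, 2750]);


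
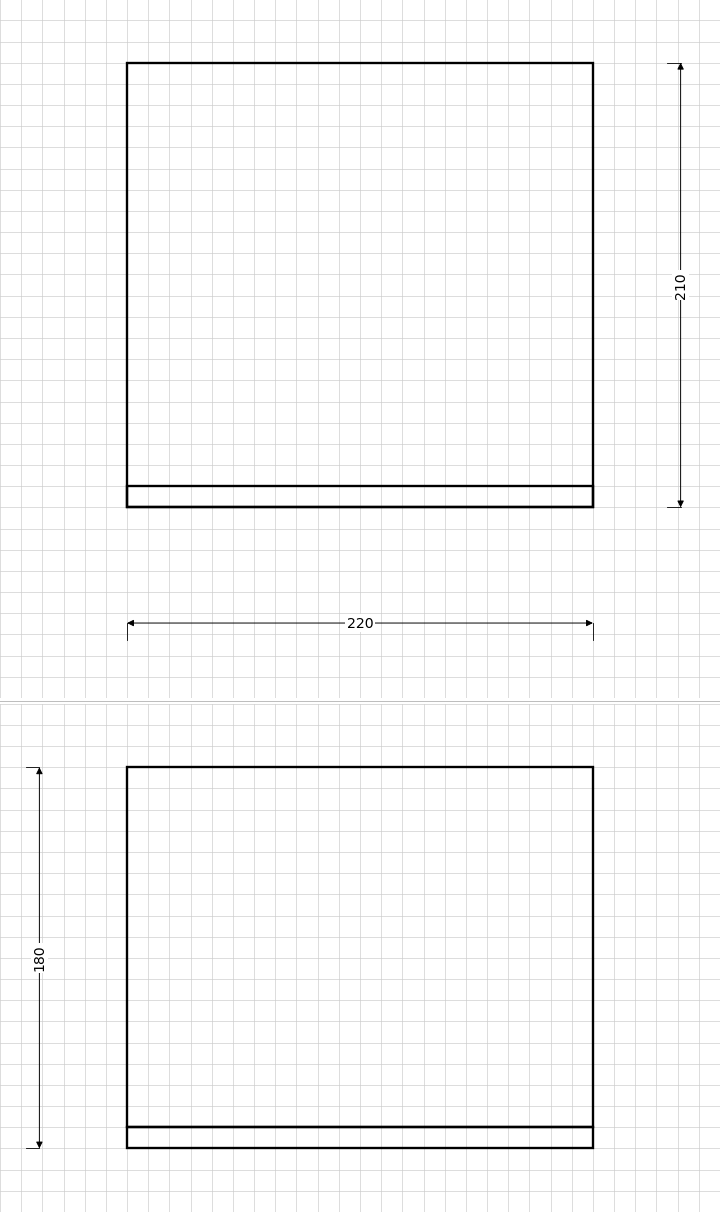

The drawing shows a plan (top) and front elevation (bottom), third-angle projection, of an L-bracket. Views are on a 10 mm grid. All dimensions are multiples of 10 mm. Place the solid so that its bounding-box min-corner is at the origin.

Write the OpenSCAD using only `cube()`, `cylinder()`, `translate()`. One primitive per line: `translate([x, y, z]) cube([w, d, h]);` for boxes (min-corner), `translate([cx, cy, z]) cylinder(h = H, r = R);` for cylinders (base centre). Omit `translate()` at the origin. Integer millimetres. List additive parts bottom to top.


cube([220, 210, 10]);
translate([0, 0, 10]) cube([220, 10, 170]);
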